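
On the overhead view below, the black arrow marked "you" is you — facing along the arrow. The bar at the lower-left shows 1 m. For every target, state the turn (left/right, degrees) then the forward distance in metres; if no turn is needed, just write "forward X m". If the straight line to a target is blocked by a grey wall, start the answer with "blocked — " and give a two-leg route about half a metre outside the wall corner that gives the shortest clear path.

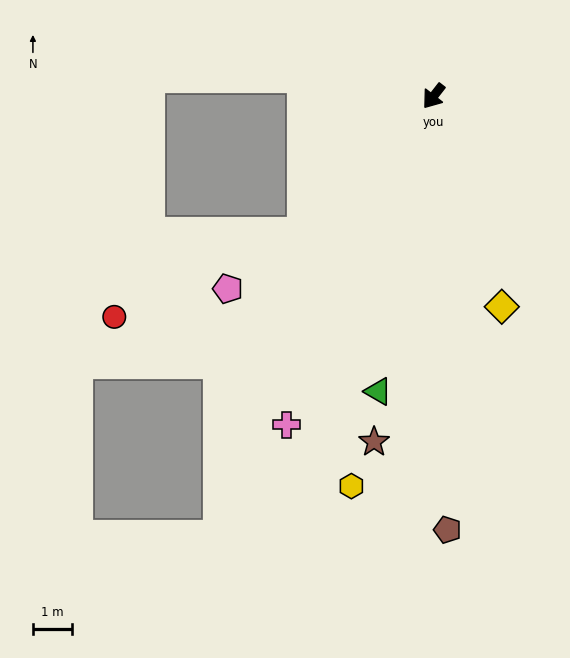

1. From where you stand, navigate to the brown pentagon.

turn left 40°, forward 11.0 m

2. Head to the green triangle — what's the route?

turn left 27°, forward 7.6 m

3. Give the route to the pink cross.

turn left 14°, forward 9.2 m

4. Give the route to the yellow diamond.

turn left 56°, forward 5.6 m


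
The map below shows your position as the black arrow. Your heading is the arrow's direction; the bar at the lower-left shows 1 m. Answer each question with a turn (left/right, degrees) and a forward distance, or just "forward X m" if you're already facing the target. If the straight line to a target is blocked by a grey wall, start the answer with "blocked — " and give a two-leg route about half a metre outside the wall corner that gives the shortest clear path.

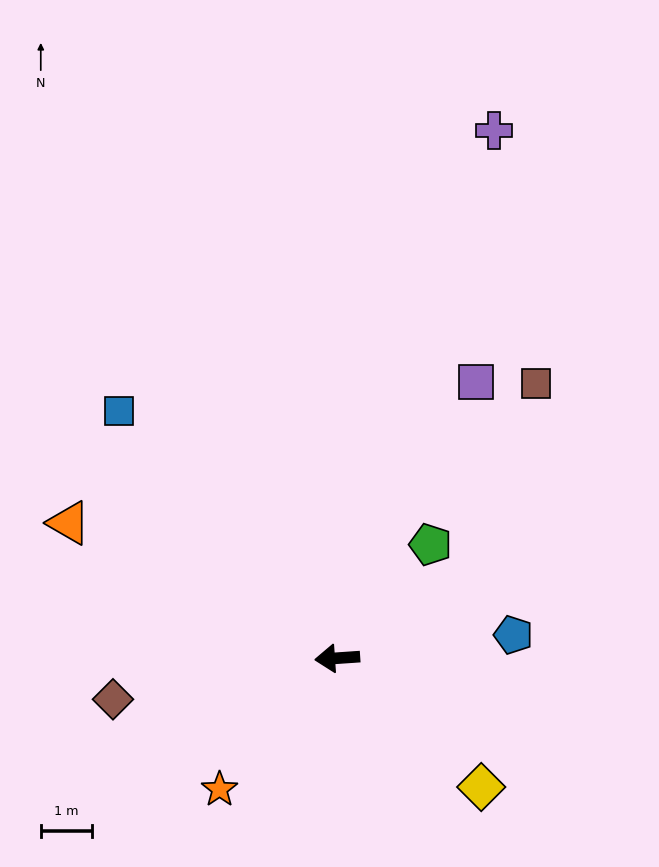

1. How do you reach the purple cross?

turn right 110°, forward 10.8 m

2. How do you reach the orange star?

turn left 44°, forward 3.5 m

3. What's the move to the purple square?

turn right 121°, forward 6.1 m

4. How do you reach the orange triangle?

turn right 31°, forward 5.9 m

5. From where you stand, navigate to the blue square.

turn right 52°, forward 6.5 m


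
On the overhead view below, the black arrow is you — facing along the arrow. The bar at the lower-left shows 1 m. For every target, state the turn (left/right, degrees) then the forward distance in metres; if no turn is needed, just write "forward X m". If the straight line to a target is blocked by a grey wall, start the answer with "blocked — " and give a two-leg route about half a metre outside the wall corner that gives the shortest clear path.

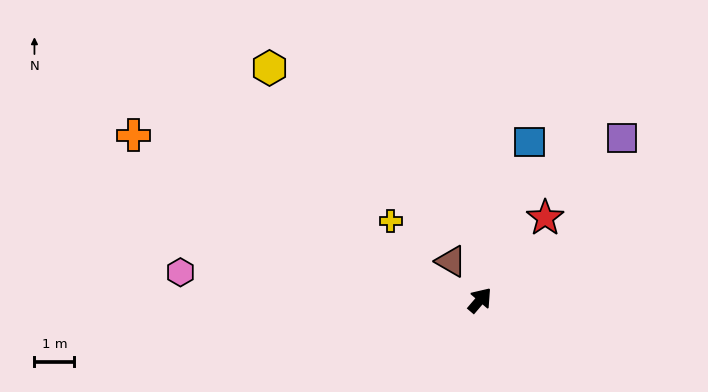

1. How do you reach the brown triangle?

turn left 77°, forward 1.2 m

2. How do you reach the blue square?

turn left 23°, forward 4.2 m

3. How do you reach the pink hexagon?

turn left 125°, forward 7.6 m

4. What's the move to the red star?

turn left 2°, forward 2.6 m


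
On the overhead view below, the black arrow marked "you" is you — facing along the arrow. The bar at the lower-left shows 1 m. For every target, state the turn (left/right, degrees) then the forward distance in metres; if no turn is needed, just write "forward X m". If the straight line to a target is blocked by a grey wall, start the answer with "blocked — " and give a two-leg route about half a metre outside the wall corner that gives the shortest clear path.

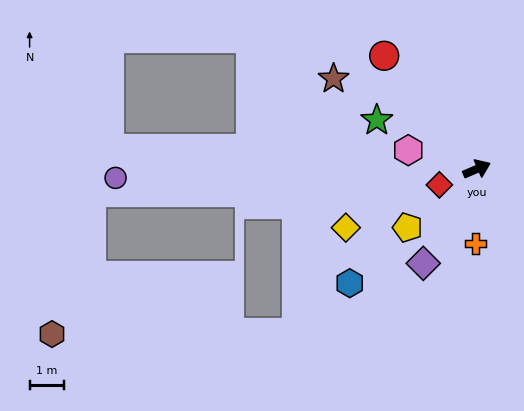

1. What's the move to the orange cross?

turn right 114°, forward 2.2 m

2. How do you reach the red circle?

turn left 106°, forward 4.2 m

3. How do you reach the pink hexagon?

turn left 141°, forward 2.1 m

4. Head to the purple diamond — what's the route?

turn right 143°, forward 3.1 m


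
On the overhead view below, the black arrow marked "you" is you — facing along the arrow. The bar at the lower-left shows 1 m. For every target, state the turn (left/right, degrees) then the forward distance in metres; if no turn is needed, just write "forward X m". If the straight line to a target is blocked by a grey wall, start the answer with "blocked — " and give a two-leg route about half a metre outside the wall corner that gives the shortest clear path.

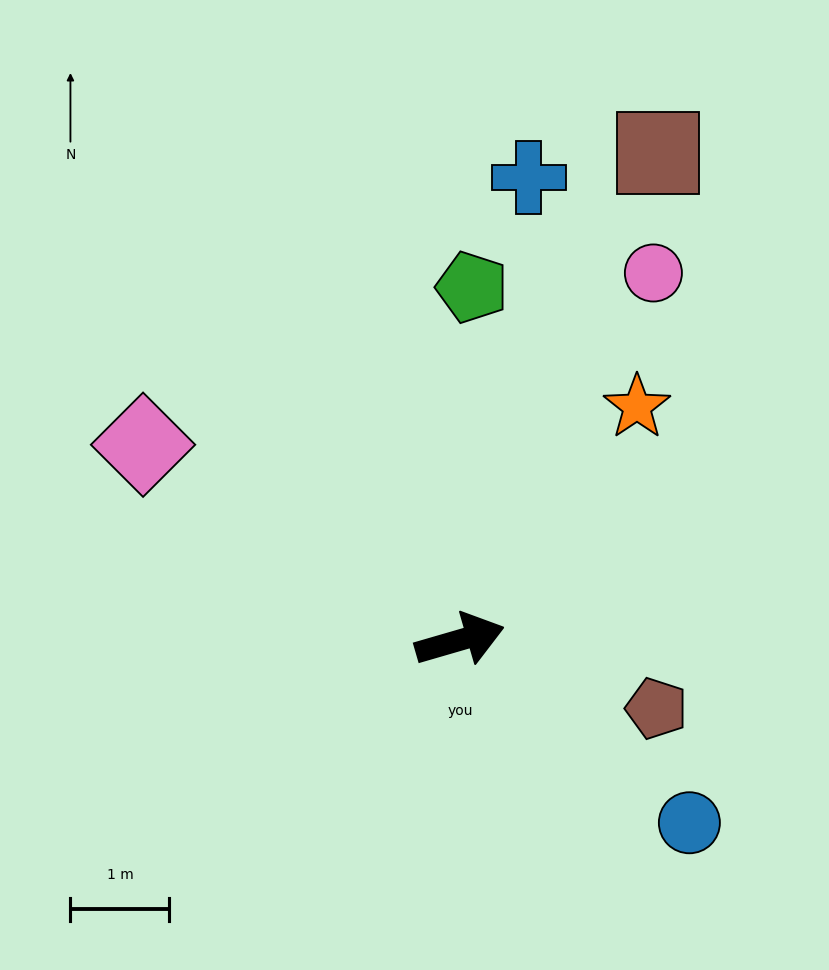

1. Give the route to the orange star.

turn left 37°, forward 3.0 m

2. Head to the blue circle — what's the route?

turn right 55°, forward 3.0 m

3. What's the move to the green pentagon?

turn left 72°, forward 3.6 m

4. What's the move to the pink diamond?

turn left 132°, forward 3.8 m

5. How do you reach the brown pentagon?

turn right 35°, forward 2.1 m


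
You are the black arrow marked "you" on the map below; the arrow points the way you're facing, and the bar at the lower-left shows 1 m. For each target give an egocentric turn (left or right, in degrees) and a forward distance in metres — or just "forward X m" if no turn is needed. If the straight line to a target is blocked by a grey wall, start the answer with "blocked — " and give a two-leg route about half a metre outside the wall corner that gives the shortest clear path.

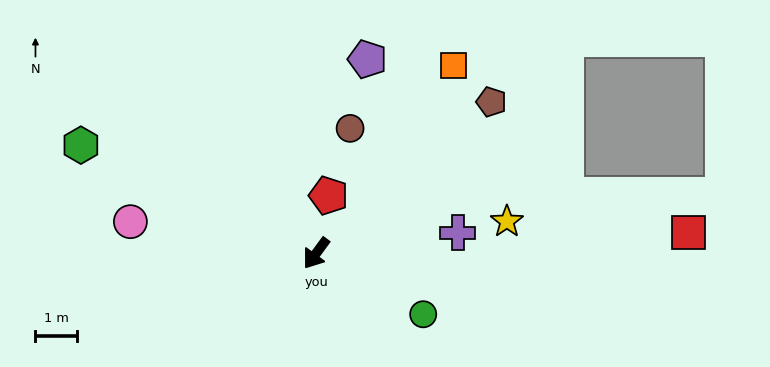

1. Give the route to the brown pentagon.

turn left 167°, forward 5.5 m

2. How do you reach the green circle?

turn left 97°, forward 2.9 m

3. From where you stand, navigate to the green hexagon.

turn right 78°, forward 6.2 m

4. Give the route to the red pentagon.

turn right 156°, forward 1.4 m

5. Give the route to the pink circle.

turn right 63°, forward 4.5 m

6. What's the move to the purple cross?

turn left 134°, forward 3.4 m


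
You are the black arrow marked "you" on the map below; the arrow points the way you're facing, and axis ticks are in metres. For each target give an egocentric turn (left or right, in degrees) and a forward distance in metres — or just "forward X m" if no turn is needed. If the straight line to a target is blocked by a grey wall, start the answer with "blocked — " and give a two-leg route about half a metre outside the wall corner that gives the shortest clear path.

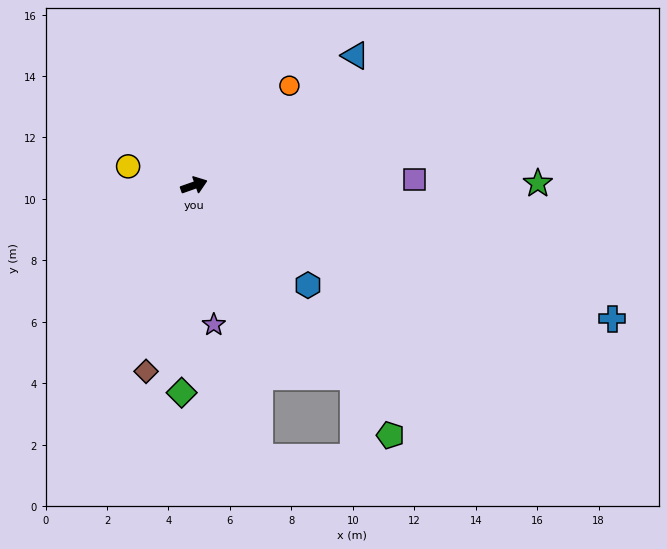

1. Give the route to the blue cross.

turn right 37°, forward 14.3 m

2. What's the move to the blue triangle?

turn left 19°, forward 6.7 m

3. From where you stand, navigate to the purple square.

turn right 18°, forward 7.2 m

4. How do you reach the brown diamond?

turn right 124°, forward 6.2 m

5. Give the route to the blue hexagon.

turn right 61°, forward 4.9 m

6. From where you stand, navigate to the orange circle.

turn left 27°, forward 4.5 m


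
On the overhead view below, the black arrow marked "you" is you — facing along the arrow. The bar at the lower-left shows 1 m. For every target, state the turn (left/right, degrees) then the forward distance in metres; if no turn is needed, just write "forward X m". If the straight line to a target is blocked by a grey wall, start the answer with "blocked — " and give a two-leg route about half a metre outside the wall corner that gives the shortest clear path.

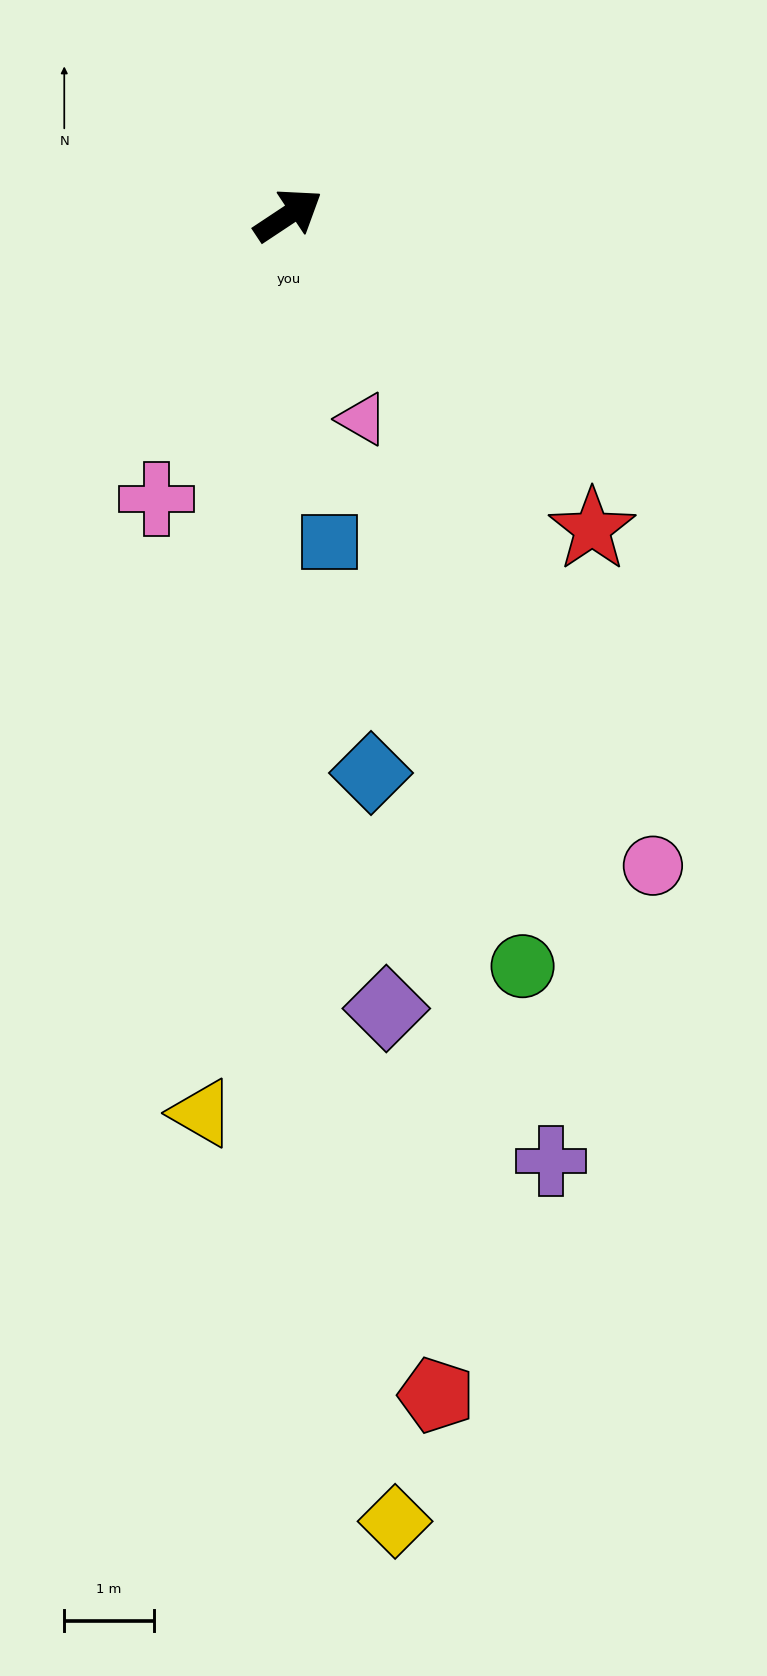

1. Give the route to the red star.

turn right 80°, forward 4.9 m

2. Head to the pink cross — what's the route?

turn right 148°, forward 3.5 m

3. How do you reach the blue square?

turn right 116°, forward 3.7 m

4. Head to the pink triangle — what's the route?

turn right 104°, forward 2.4 m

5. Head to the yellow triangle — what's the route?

turn right 129°, forward 10.1 m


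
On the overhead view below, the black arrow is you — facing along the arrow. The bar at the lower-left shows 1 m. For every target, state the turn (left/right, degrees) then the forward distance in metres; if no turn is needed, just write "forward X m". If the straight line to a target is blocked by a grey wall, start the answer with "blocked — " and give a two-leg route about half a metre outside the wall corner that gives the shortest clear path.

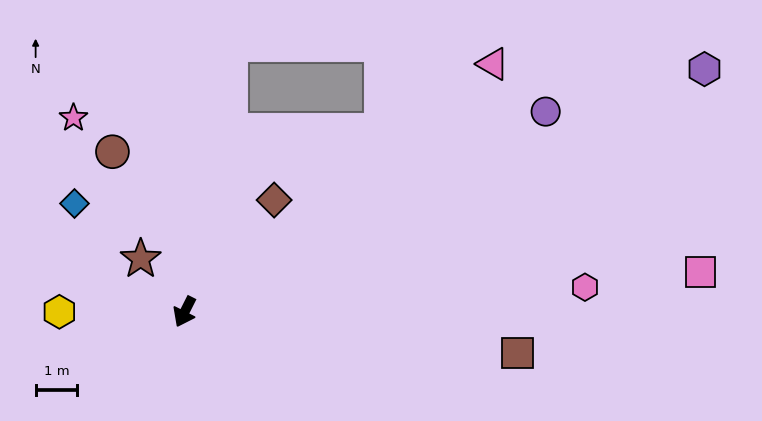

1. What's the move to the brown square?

turn left 110°, forward 8.1 m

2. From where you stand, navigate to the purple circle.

turn left 146°, forward 9.9 m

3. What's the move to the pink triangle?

turn left 156°, forward 9.5 m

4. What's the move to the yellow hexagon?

turn right 63°, forward 3.0 m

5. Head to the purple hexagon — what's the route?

turn left 142°, forward 13.8 m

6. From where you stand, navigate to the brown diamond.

turn left 168°, forward 3.4 m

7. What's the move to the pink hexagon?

turn left 120°, forward 9.6 m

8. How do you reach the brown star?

turn right 114°, forward 1.7 m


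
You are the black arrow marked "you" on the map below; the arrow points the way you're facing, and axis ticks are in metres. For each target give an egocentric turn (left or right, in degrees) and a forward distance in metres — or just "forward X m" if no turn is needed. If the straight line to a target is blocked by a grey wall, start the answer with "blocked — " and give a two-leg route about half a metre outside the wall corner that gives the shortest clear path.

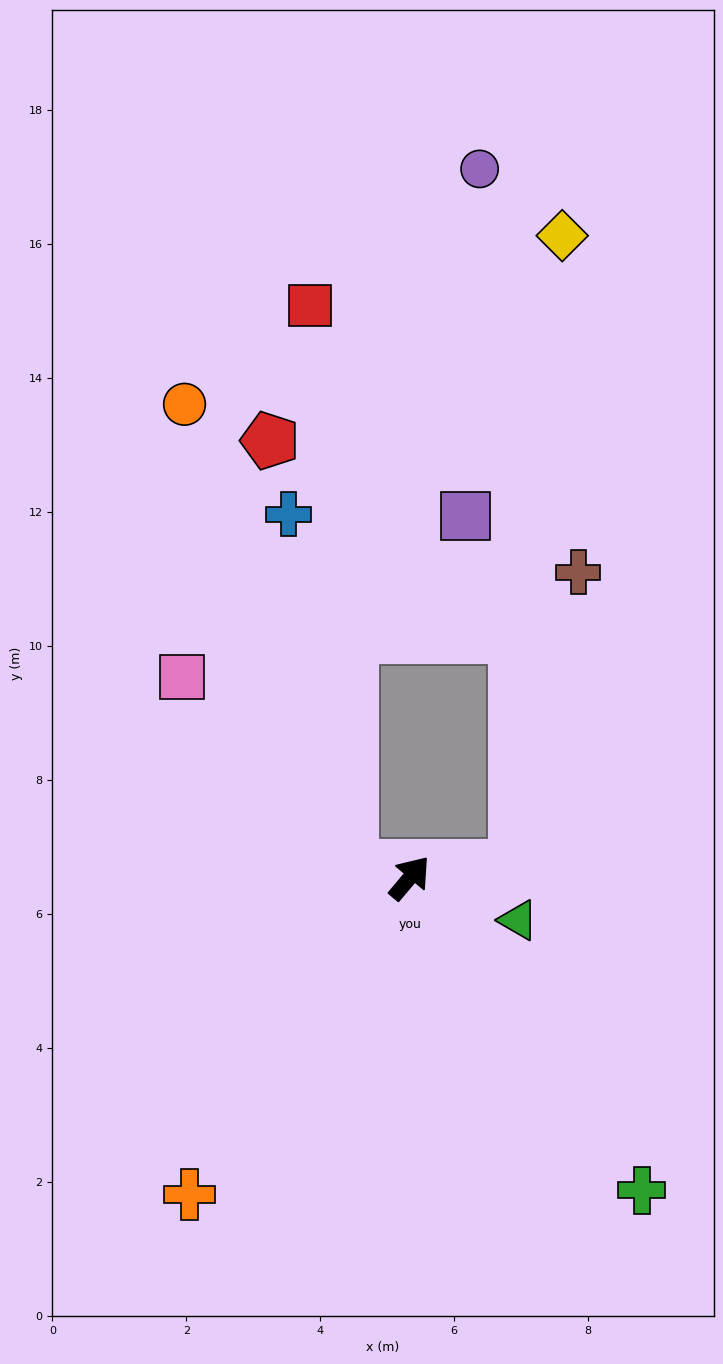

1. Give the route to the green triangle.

turn right 71°, forward 1.7 m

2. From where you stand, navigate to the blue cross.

blocked — turn left 121°, forward 0.9 m, then turn right 71°, forward 5.4 m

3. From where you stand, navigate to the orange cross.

turn right 175°, forward 5.8 m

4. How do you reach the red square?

blocked — turn left 121°, forward 0.9 m, then turn right 77°, forward 8.4 m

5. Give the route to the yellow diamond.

blocked — turn right 45°, forward 1.6 m, then turn left 81°, forward 9.5 m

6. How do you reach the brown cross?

blocked — turn right 45°, forward 1.6 m, then turn left 73°, forward 4.5 m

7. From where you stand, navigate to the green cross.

turn right 103°, forward 5.8 m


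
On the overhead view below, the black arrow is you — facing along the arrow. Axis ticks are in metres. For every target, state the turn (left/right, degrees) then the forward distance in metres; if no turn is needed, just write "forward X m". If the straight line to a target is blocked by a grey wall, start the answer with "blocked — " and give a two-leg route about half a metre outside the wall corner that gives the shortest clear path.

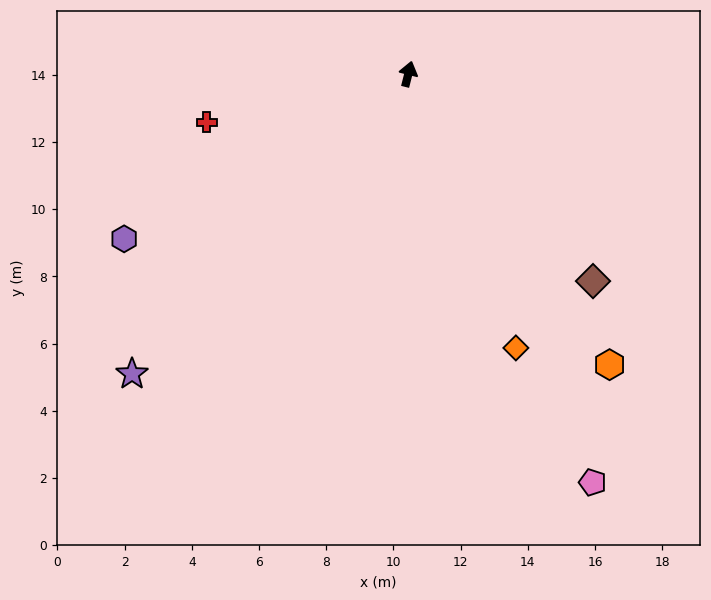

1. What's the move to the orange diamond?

turn right 144°, forward 8.8 m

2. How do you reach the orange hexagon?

turn right 131°, forward 10.5 m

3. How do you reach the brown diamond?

turn right 124°, forward 8.3 m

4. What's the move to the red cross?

turn left 118°, forward 6.2 m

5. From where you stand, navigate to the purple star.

turn left 152°, forward 12.1 m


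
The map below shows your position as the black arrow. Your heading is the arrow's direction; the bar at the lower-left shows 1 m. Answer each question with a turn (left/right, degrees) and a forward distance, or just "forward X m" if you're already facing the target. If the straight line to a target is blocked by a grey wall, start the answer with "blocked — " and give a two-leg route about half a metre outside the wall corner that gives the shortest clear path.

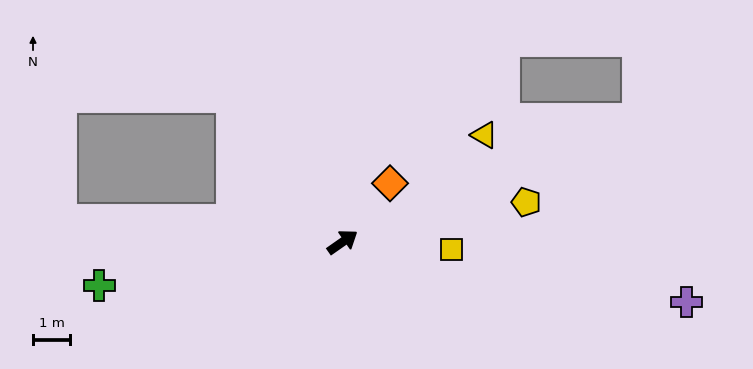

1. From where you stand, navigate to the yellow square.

turn right 39°, forward 2.9 m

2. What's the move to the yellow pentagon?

turn right 23°, forward 5.1 m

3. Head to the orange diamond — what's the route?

turn left 16°, forward 2.0 m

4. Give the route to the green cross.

turn left 155°, forward 6.7 m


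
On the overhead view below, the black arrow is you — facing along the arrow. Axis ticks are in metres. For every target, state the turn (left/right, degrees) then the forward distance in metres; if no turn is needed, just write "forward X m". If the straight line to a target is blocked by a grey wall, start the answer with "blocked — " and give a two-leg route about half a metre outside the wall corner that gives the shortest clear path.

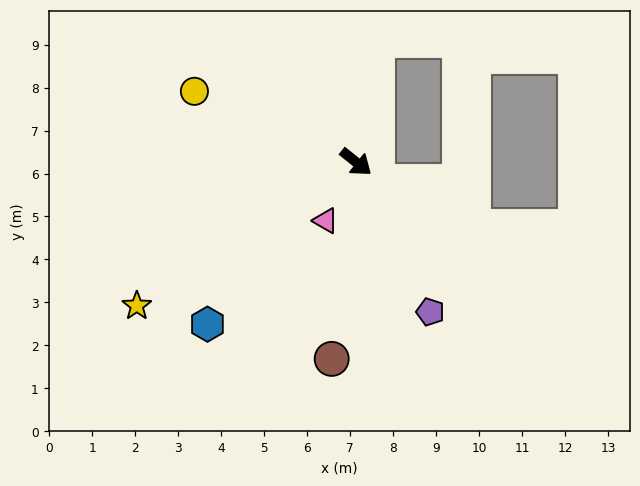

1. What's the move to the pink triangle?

turn right 79°, forward 1.5 m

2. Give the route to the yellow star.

turn right 108°, forward 6.1 m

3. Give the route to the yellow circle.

turn right 165°, forward 4.1 m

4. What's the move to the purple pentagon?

turn right 25°, forward 3.9 m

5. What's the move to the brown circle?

turn right 58°, forward 4.6 m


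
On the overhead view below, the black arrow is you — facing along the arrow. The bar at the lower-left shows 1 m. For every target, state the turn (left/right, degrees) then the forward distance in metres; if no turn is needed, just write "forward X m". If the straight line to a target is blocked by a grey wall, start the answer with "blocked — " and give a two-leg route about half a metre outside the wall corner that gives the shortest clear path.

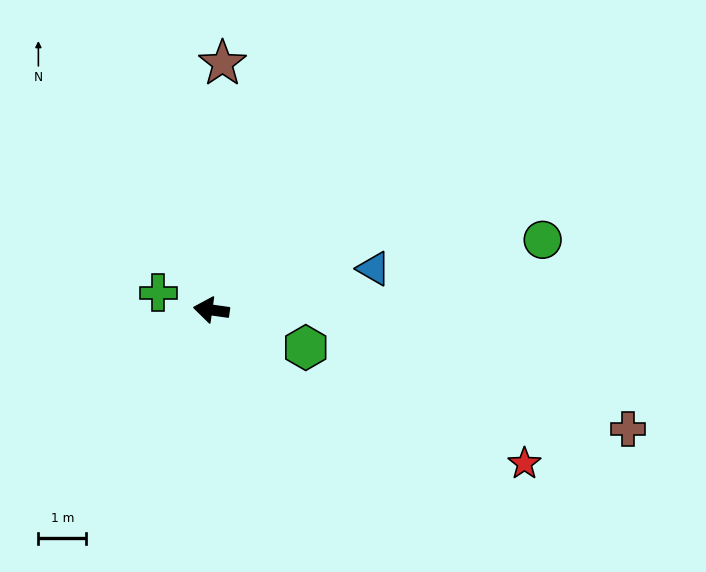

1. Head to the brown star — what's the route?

turn right 85°, forward 5.2 m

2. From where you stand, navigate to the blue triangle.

turn right 158°, forward 3.5 m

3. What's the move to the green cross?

turn right 10°, forward 1.2 m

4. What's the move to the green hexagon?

turn left 166°, forward 2.1 m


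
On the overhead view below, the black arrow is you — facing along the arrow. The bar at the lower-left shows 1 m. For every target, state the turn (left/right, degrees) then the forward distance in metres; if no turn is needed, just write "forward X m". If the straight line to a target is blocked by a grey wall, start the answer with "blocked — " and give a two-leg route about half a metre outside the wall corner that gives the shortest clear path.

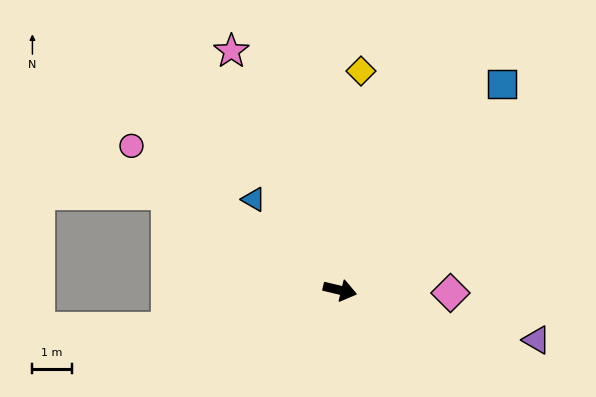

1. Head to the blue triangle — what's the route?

turn left 147°, forward 3.2 m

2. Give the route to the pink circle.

turn left 159°, forward 6.5 m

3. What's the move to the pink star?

turn left 128°, forward 6.7 m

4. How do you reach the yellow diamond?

turn left 98°, forward 5.6 m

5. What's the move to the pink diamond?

turn left 12°, forward 2.8 m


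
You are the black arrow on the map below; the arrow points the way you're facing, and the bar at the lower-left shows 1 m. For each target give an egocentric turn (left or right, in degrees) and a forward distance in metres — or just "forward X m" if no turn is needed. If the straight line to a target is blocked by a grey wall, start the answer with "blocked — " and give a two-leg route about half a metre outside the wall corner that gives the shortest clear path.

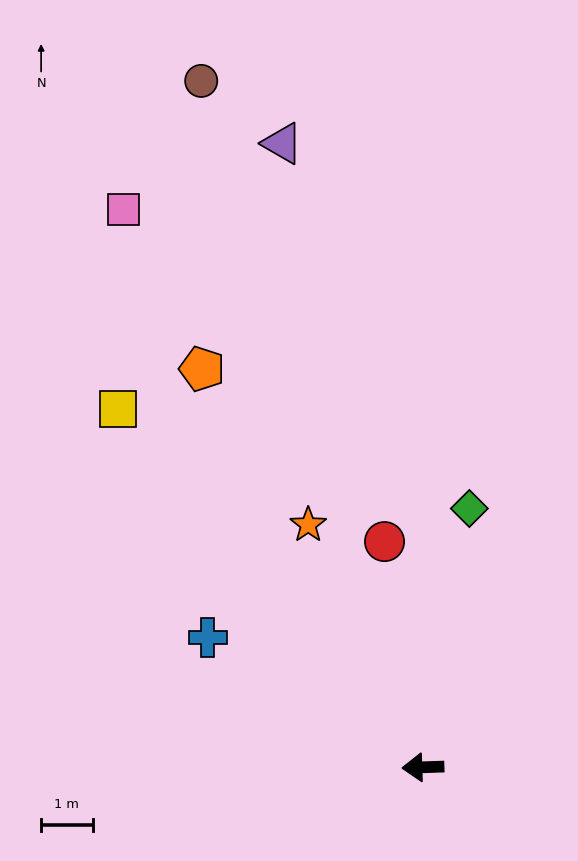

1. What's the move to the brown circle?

turn right 74°, forward 14.0 m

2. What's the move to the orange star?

turn right 67°, forward 5.2 m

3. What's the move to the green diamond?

turn right 102°, forward 5.1 m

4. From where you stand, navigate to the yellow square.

turn right 52°, forward 9.1 m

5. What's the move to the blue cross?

turn right 33°, forward 4.9 m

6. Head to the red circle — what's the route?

turn right 82°, forward 4.5 m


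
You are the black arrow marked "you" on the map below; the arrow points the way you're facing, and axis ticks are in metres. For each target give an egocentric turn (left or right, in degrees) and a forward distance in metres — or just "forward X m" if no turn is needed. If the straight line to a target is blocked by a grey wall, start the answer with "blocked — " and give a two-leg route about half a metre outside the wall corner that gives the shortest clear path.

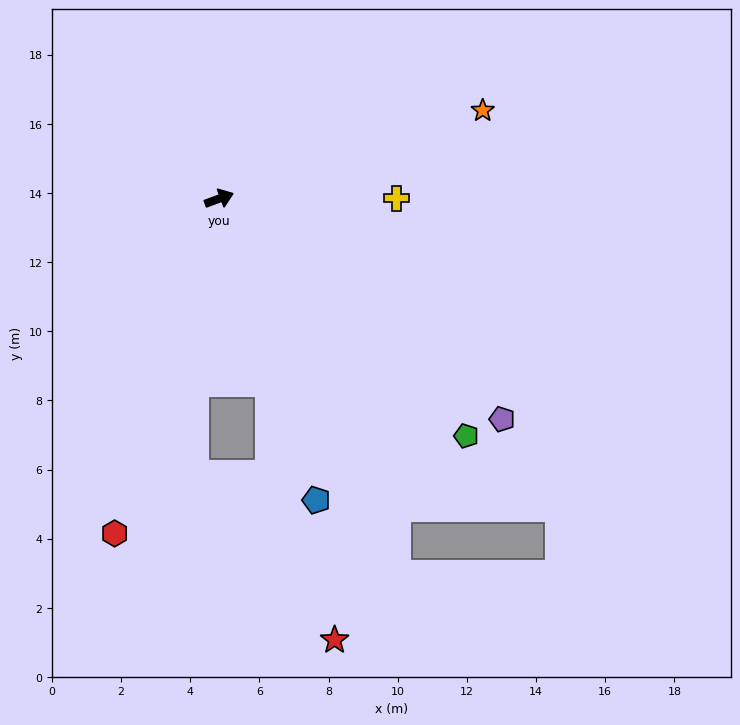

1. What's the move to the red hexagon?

turn right 128°, forward 10.1 m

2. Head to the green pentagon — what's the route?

turn right 64°, forward 9.9 m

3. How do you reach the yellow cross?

turn right 20°, forward 5.1 m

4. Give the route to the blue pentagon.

turn right 92°, forward 9.2 m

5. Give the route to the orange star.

forward 8.0 m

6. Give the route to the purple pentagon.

turn right 58°, forward 10.4 m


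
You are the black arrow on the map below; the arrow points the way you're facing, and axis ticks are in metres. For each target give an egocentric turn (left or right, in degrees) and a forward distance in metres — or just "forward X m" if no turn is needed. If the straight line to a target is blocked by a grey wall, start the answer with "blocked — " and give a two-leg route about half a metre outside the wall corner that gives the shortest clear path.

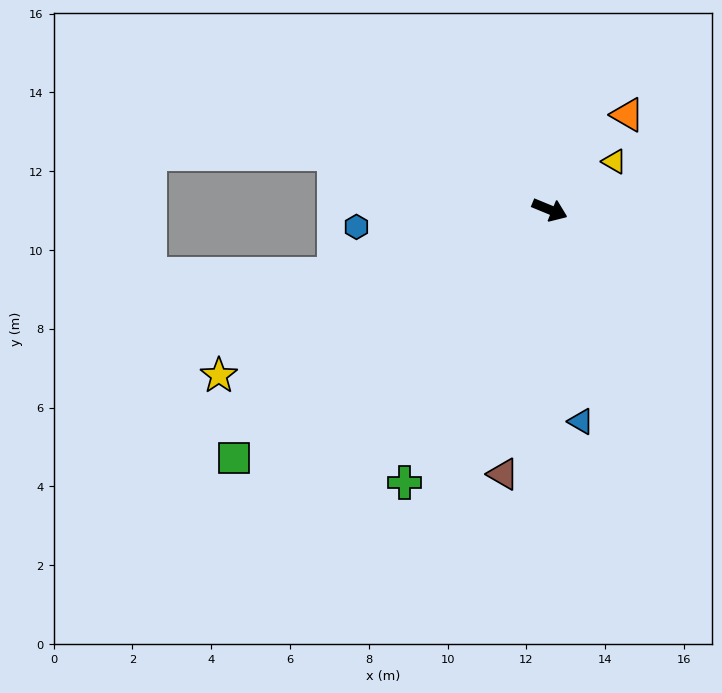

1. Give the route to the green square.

turn right 119°, forward 10.2 m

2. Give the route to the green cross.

turn right 96°, forward 7.8 m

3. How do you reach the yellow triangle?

turn left 59°, forward 2.0 m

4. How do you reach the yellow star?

turn right 131°, forward 9.4 m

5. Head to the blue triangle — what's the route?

turn right 59°, forward 5.4 m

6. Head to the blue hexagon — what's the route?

turn right 153°, forward 4.9 m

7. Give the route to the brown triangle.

turn right 78°, forward 6.8 m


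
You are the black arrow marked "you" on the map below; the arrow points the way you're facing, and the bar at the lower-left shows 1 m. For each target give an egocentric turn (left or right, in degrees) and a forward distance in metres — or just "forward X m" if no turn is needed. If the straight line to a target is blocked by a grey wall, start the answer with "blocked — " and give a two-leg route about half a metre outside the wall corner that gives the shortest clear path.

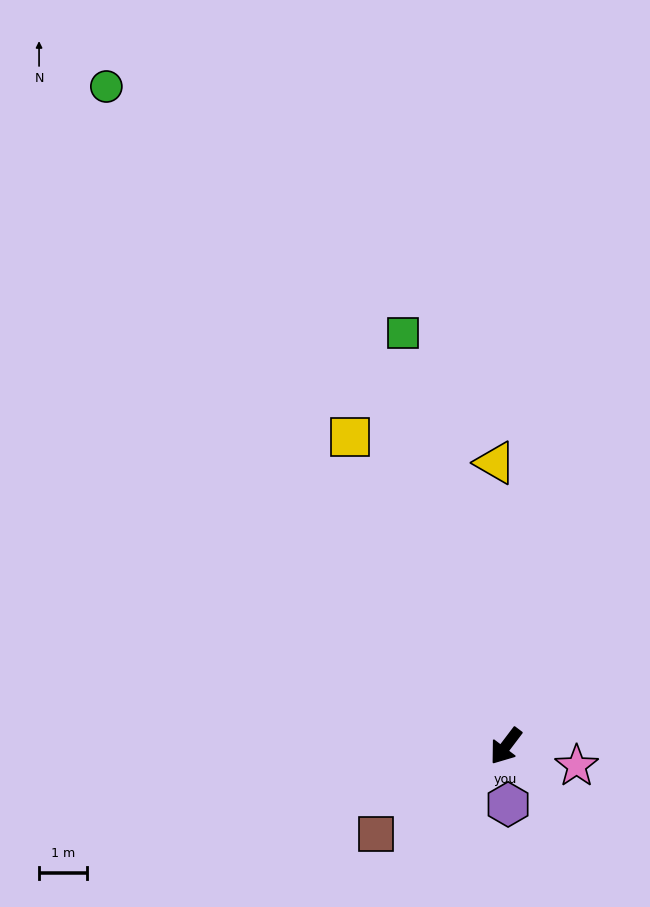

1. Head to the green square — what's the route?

turn right 129°, forward 8.8 m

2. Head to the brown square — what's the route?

turn right 19°, forward 3.2 m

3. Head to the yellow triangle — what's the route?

turn right 141°, forward 5.9 m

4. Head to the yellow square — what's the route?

turn right 116°, forward 7.2 m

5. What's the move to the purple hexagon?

turn left 39°, forward 1.2 m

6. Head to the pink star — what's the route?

turn left 112°, forward 1.5 m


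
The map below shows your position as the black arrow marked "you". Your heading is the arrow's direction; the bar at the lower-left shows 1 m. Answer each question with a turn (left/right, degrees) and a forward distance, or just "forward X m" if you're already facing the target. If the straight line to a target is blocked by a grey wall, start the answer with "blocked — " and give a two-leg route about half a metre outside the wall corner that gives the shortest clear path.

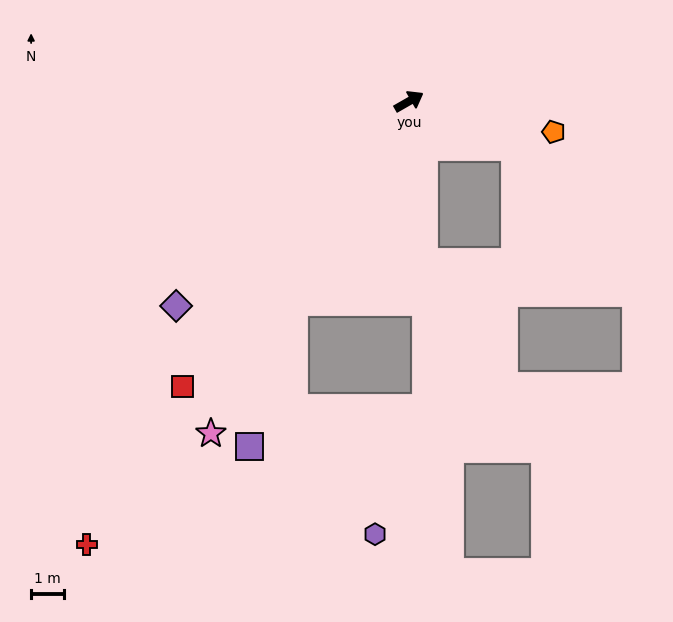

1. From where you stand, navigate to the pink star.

turn right 151°, forward 11.6 m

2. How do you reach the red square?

turn right 158°, forward 10.9 m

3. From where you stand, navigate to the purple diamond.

turn right 168°, forward 9.3 m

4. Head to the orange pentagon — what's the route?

turn right 42°, forward 4.4 m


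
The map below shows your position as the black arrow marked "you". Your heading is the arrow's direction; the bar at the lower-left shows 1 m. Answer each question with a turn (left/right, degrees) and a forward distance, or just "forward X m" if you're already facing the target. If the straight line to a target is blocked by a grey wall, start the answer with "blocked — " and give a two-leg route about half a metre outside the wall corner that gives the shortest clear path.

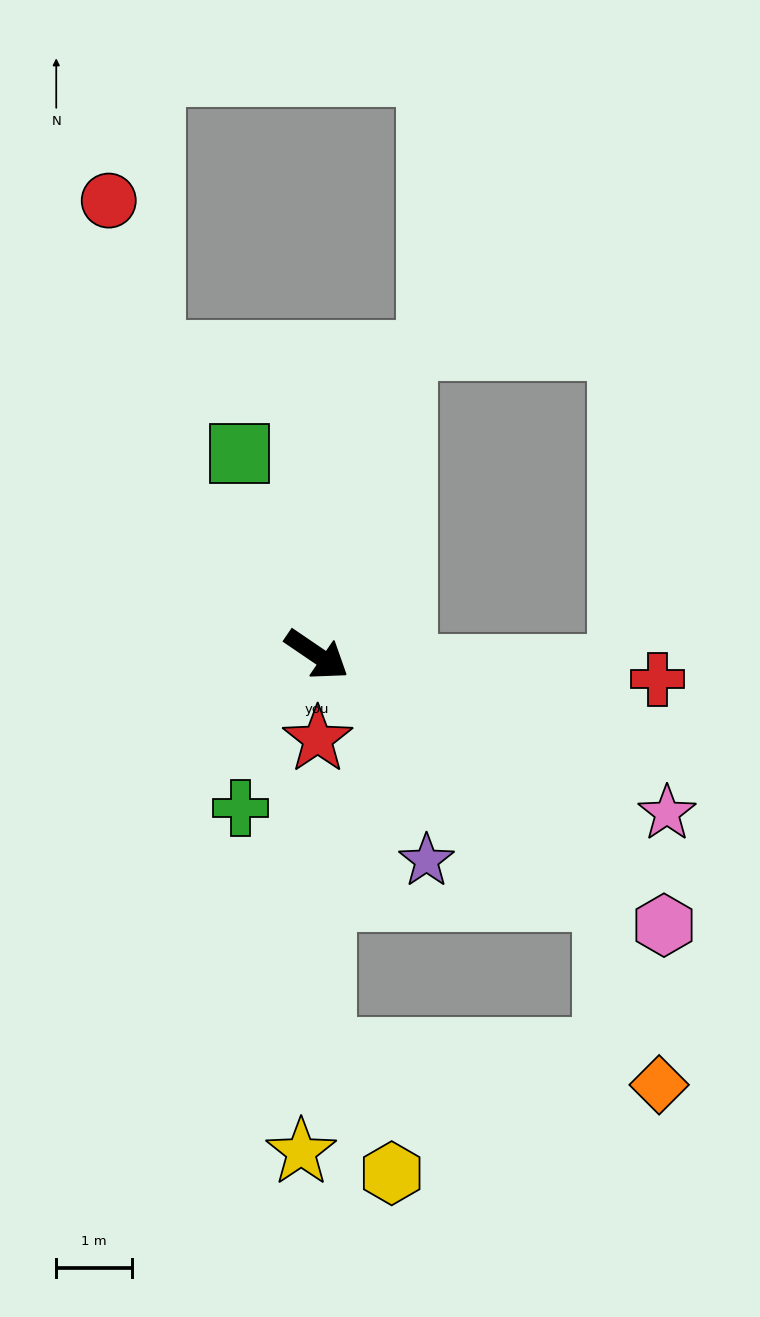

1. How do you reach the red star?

turn right 55°, forward 1.1 m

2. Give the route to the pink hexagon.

turn right 4°, forward 5.8 m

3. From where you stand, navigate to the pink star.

turn left 10°, forward 5.1 m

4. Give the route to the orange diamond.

blocked — turn right 6°, forward 5.0 m, then turn right 34°, forward 2.6 m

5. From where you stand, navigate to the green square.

turn left 145°, forward 2.8 m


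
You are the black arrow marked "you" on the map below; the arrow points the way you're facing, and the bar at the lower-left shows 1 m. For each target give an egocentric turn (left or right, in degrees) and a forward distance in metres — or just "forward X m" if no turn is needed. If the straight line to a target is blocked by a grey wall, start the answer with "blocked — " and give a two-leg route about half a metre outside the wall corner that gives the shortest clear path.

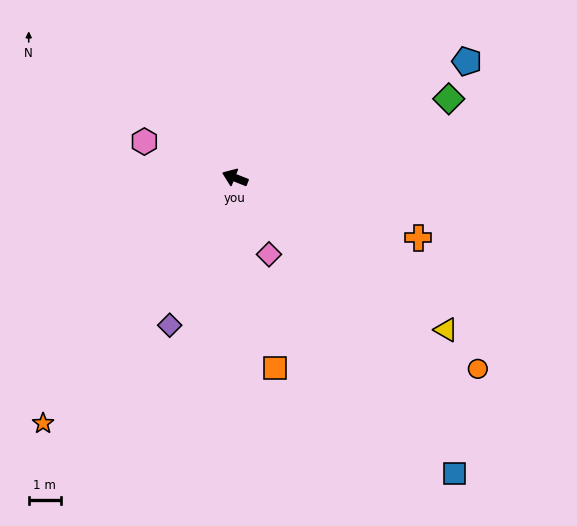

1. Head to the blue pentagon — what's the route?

turn right 132°, forward 8.1 m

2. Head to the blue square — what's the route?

turn left 148°, forward 11.5 m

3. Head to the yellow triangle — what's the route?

turn left 166°, forward 8.1 m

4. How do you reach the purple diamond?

turn left 88°, forward 5.0 m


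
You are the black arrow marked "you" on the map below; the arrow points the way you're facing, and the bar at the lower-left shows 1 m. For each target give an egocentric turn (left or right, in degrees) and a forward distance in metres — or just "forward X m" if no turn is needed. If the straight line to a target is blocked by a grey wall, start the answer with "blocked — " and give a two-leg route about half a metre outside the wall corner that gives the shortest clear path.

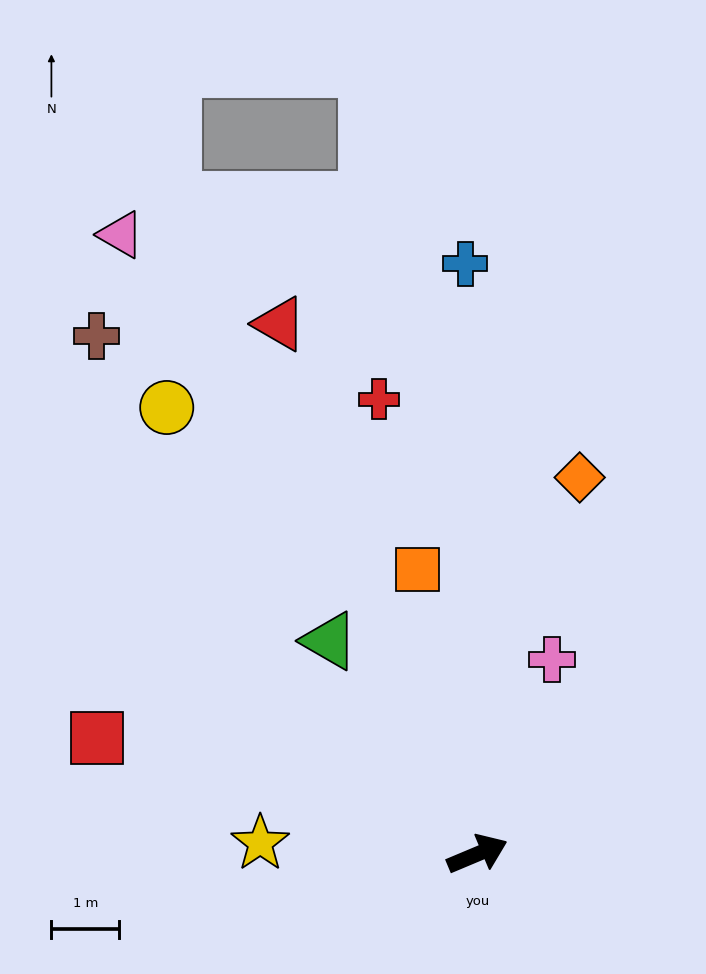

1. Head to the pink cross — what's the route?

turn left 46°, forward 3.1 m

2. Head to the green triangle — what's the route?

turn left 102°, forward 3.8 m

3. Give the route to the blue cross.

turn left 68°, forward 8.7 m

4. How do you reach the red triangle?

turn left 88°, forward 8.3 m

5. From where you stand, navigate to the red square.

turn left 140°, forward 5.8 m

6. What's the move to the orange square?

turn left 79°, forward 4.3 m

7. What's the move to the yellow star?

turn left 154°, forward 3.2 m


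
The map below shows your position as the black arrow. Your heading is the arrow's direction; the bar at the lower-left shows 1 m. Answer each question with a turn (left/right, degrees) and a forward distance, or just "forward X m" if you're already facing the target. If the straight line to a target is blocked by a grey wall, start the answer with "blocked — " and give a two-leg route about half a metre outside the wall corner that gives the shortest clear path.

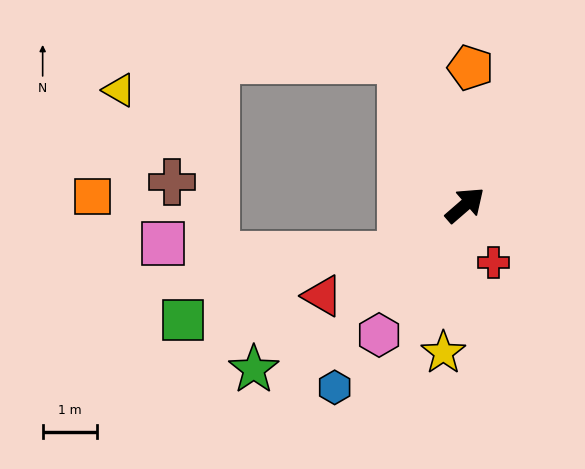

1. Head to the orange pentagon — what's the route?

turn left 47°, forward 2.5 m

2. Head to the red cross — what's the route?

turn right 104°, forward 1.2 m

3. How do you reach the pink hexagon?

turn right 164°, forward 2.8 m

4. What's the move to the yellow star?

turn right 139°, forward 2.7 m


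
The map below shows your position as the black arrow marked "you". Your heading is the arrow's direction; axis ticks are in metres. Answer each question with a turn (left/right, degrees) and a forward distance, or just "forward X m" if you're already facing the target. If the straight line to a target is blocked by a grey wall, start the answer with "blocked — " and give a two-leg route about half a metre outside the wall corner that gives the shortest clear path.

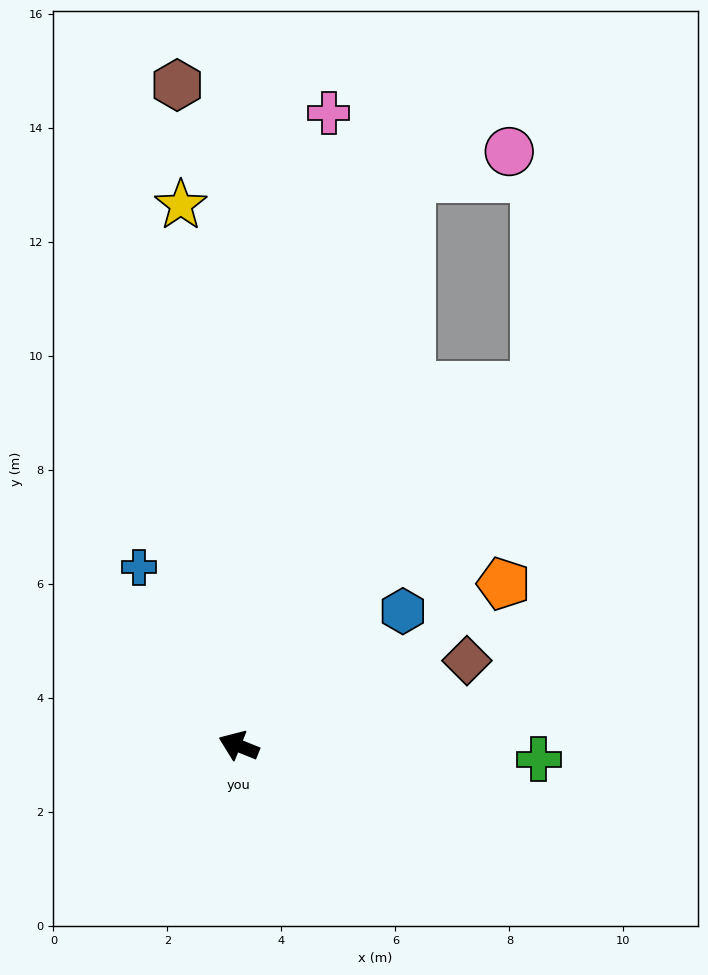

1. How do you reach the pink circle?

blocked — turn right 85°, forward 10.4 m, then turn right 58°, forward 1.8 m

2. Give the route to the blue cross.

turn right 39°, forward 3.6 m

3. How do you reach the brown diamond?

turn right 138°, forward 4.3 m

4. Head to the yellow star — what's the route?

turn right 62°, forward 9.5 m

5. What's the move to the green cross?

turn right 161°, forward 5.3 m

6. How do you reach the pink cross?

turn right 76°, forward 11.2 m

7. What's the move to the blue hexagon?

turn right 119°, forward 3.7 m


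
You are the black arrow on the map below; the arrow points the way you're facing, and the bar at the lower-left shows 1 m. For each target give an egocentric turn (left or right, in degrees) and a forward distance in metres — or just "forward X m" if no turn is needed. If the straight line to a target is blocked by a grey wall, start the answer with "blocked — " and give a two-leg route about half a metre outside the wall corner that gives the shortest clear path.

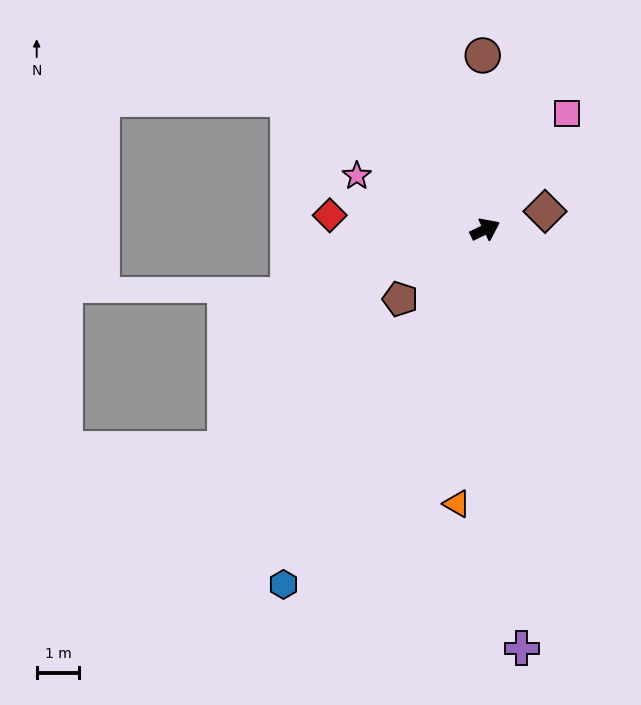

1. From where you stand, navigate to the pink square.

turn left 29°, forward 3.3 m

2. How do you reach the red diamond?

turn left 149°, forward 3.7 m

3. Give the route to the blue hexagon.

turn right 145°, forward 9.6 m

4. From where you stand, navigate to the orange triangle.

turn right 122°, forward 6.5 m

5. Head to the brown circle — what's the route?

turn left 65°, forward 4.1 m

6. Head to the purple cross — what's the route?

turn right 111°, forward 9.9 m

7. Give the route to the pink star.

turn left 131°, forward 3.3 m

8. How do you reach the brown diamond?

turn right 9°, forward 1.5 m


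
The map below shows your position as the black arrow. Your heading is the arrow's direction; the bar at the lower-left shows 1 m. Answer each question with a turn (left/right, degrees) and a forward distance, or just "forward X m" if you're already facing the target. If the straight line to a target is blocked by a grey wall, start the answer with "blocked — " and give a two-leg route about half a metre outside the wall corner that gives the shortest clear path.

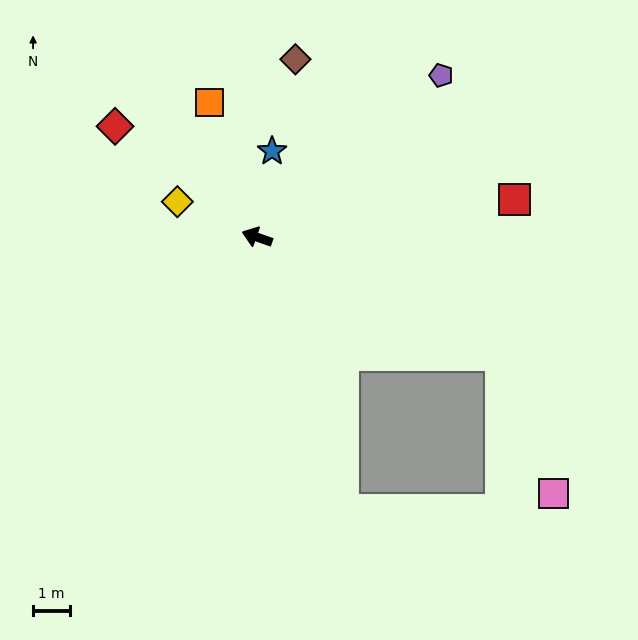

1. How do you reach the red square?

turn right 152°, forward 7.1 m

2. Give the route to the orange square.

turn right 52°, forward 3.9 m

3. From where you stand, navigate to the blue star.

turn right 81°, forward 2.4 m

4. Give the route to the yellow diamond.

turn right 5°, forward 2.4 m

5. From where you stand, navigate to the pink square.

blocked — turn left 173°, forward 7.3 m, then turn right 43°, forward 4.0 m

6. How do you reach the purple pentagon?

turn right 119°, forward 6.6 m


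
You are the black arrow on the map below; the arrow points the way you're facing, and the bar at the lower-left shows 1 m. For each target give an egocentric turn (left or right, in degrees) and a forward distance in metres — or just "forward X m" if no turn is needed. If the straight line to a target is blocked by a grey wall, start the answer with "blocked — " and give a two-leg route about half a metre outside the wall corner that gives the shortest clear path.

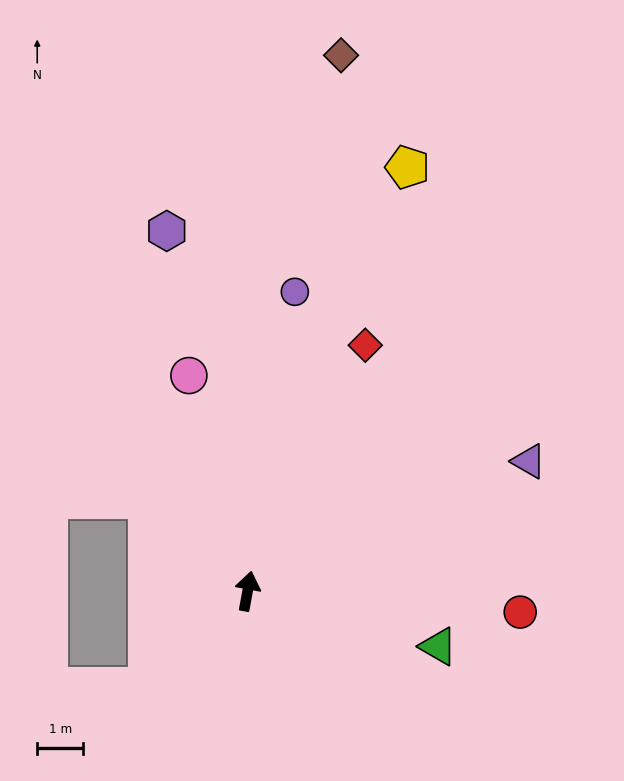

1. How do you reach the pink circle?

turn left 26°, forward 4.8 m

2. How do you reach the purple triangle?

turn right 55°, forward 6.7 m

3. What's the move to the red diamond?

turn right 15°, forward 5.9 m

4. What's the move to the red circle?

turn right 84°, forward 5.9 m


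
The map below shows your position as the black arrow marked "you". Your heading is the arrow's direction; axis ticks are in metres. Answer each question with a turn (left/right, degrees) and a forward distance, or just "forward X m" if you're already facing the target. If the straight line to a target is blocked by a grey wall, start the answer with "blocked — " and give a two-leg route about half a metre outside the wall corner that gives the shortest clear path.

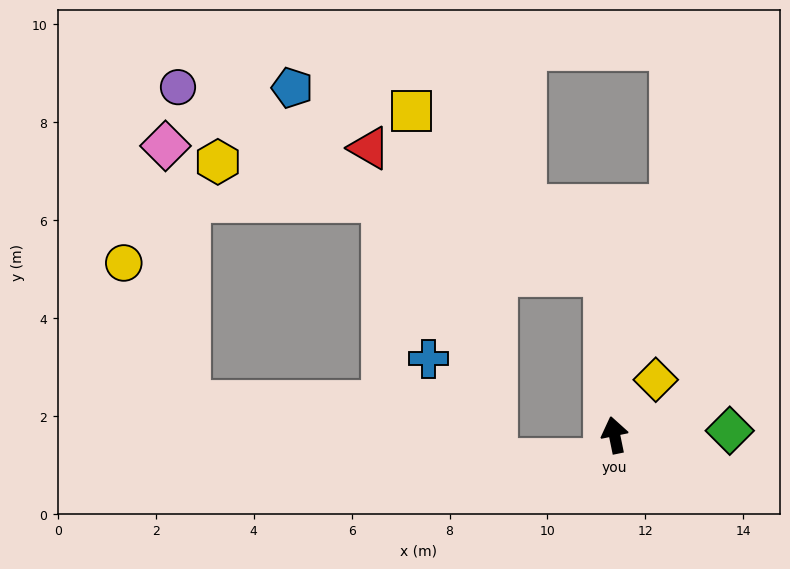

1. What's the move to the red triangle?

blocked — turn right 8°, forward 3.3 m, then turn left 58°, forward 5.5 m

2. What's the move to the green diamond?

turn right 99°, forward 2.4 m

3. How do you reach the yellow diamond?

turn right 48°, forward 1.4 m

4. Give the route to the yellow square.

blocked — turn right 8°, forward 3.3 m, then turn left 46°, forward 5.2 m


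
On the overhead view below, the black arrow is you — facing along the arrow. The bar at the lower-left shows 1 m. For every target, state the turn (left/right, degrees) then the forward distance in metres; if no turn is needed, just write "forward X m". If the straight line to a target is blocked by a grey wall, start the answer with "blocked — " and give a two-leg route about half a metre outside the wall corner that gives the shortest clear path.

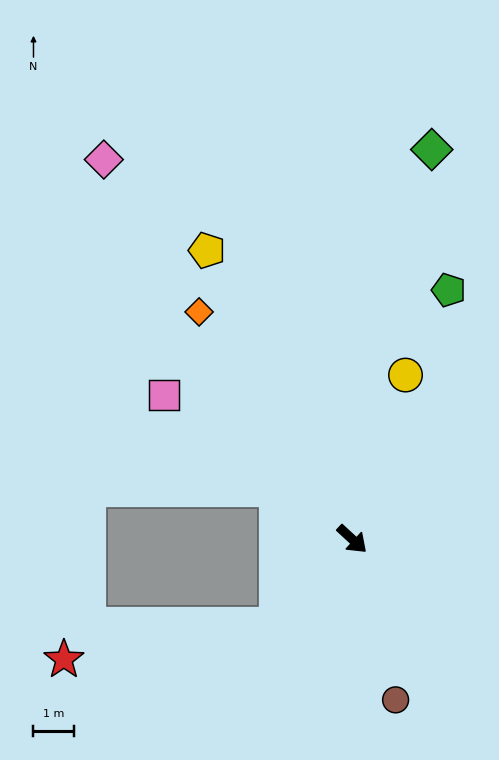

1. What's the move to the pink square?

turn right 175°, forward 5.8 m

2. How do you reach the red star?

blocked — turn right 89°, forward 2.8 m, then turn right 39°, forward 5.2 m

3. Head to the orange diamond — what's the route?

turn left 167°, forward 6.7 m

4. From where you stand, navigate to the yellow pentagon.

turn left 159°, forward 7.9 m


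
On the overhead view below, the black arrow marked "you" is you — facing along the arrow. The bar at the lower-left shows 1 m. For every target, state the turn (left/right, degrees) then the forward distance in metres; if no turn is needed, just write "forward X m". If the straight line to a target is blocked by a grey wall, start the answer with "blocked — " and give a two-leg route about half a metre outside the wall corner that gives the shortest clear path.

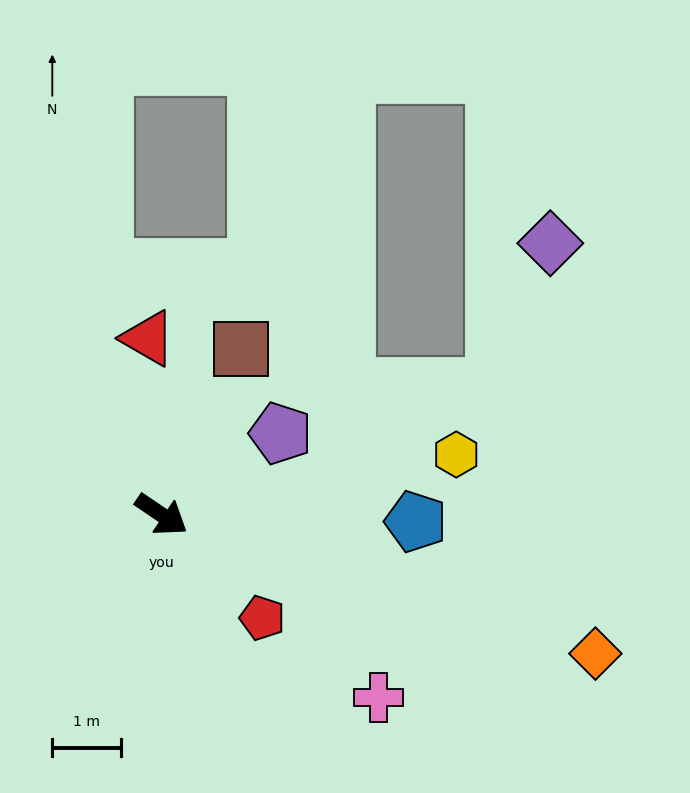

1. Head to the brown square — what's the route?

turn left 98°, forward 2.7 m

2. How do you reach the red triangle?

turn left 128°, forward 2.6 m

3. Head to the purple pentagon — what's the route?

turn left 68°, forward 2.1 m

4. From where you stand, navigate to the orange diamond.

turn left 16°, forward 6.6 m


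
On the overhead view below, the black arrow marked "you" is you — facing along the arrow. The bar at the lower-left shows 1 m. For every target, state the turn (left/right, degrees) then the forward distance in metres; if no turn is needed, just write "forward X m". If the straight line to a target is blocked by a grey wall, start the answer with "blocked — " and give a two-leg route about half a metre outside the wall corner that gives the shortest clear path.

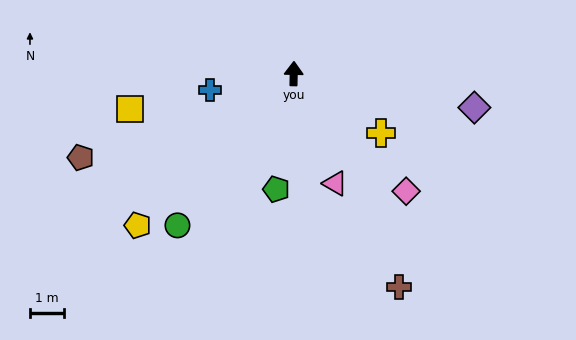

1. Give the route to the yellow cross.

turn right 123°, forward 3.2 m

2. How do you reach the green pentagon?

turn left 173°, forward 3.5 m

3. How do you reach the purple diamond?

turn right 99°, forward 5.5 m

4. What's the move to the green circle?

turn left 144°, forward 5.7 m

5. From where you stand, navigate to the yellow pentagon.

turn left 135°, forward 6.5 m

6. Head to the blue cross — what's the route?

turn left 102°, forward 2.5 m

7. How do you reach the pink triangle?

turn right 158°, forward 3.5 m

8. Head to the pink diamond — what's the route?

turn right 135°, forward 4.8 m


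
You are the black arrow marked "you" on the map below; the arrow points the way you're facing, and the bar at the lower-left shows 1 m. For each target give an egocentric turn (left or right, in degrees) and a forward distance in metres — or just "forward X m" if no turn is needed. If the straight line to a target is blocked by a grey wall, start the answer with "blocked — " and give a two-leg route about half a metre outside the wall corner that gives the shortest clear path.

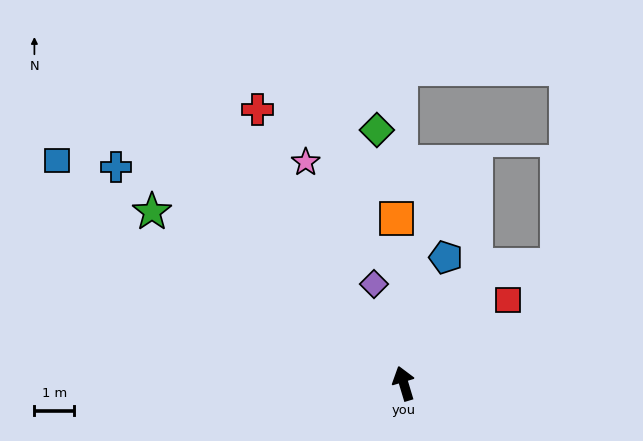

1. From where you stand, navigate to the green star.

turn left 39°, forward 7.6 m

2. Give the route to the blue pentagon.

turn right 35°, forward 3.3 m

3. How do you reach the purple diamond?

forward 2.6 m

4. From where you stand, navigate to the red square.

turn right 68°, forward 3.3 m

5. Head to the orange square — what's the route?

turn right 14°, forward 4.1 m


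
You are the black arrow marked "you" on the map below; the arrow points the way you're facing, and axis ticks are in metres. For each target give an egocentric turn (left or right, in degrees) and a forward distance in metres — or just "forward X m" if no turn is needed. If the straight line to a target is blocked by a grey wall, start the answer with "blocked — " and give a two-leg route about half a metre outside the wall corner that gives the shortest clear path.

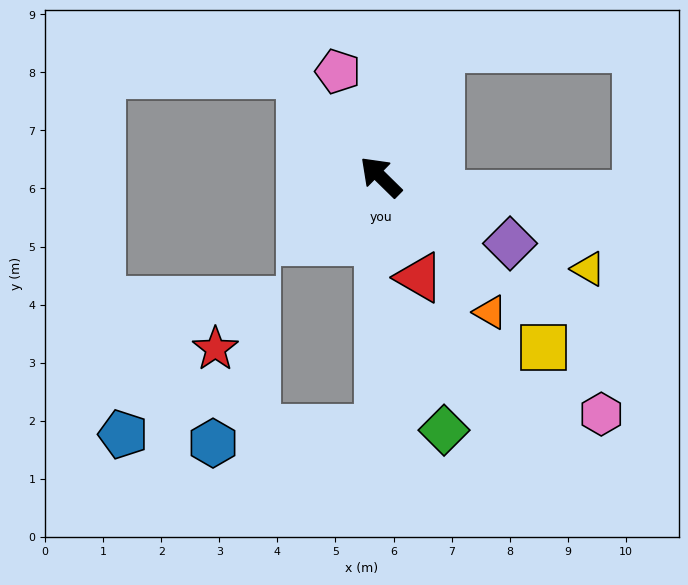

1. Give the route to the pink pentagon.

turn right 23°, forward 2.0 m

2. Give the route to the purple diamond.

turn right 163°, forward 2.5 m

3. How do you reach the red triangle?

turn left 155°, forward 1.9 m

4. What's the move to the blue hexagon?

blocked — turn left 134°, forward 4.3 m, then turn right 85°, forward 2.9 m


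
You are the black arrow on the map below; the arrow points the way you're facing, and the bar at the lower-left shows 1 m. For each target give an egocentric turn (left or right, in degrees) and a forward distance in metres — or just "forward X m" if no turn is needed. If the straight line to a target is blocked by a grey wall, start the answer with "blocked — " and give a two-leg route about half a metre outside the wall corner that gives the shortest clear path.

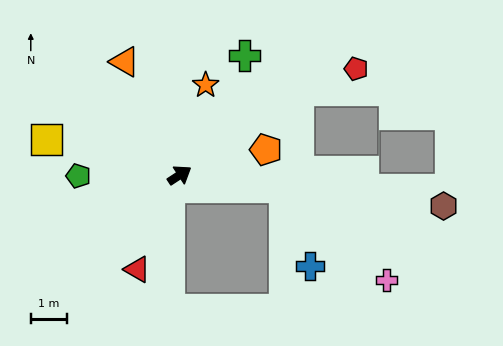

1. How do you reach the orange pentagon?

turn right 17°, forward 2.5 m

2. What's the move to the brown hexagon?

turn right 40°, forward 7.3 m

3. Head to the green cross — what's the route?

turn left 28°, forward 3.7 m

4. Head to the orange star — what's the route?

turn left 41°, forward 2.6 m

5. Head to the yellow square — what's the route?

turn left 132°, forward 3.8 m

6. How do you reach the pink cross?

blocked — turn right 40°, forward 2.9 m, then turn right 36°, forward 3.8 m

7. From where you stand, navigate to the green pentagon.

turn left 147°, forward 2.8 m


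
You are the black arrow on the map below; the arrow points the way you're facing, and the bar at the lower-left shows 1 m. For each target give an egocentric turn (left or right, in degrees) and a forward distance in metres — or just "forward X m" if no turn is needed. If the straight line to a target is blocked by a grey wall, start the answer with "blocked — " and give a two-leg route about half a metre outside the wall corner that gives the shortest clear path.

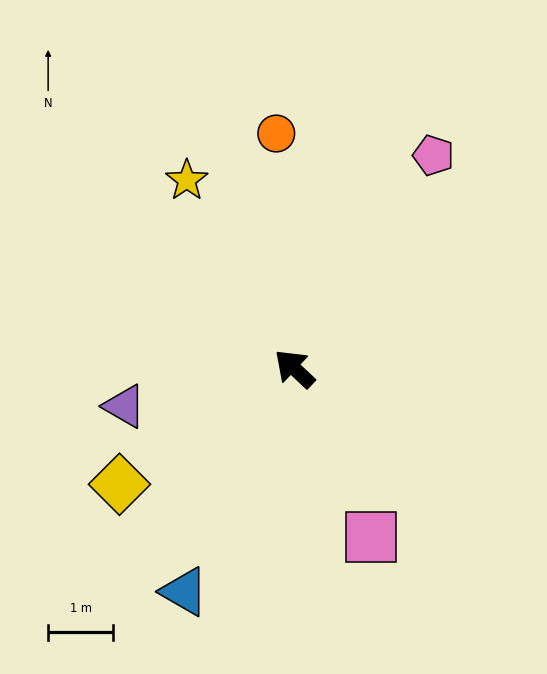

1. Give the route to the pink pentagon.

turn right 80°, forward 3.9 m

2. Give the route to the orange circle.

turn right 43°, forward 3.6 m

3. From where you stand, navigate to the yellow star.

turn right 17°, forward 3.3 m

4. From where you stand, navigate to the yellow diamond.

turn left 77°, forward 3.2 m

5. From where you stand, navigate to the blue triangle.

turn left 107°, forward 3.8 m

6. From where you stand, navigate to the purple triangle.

turn left 56°, forward 2.7 m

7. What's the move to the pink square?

turn left 158°, forward 2.9 m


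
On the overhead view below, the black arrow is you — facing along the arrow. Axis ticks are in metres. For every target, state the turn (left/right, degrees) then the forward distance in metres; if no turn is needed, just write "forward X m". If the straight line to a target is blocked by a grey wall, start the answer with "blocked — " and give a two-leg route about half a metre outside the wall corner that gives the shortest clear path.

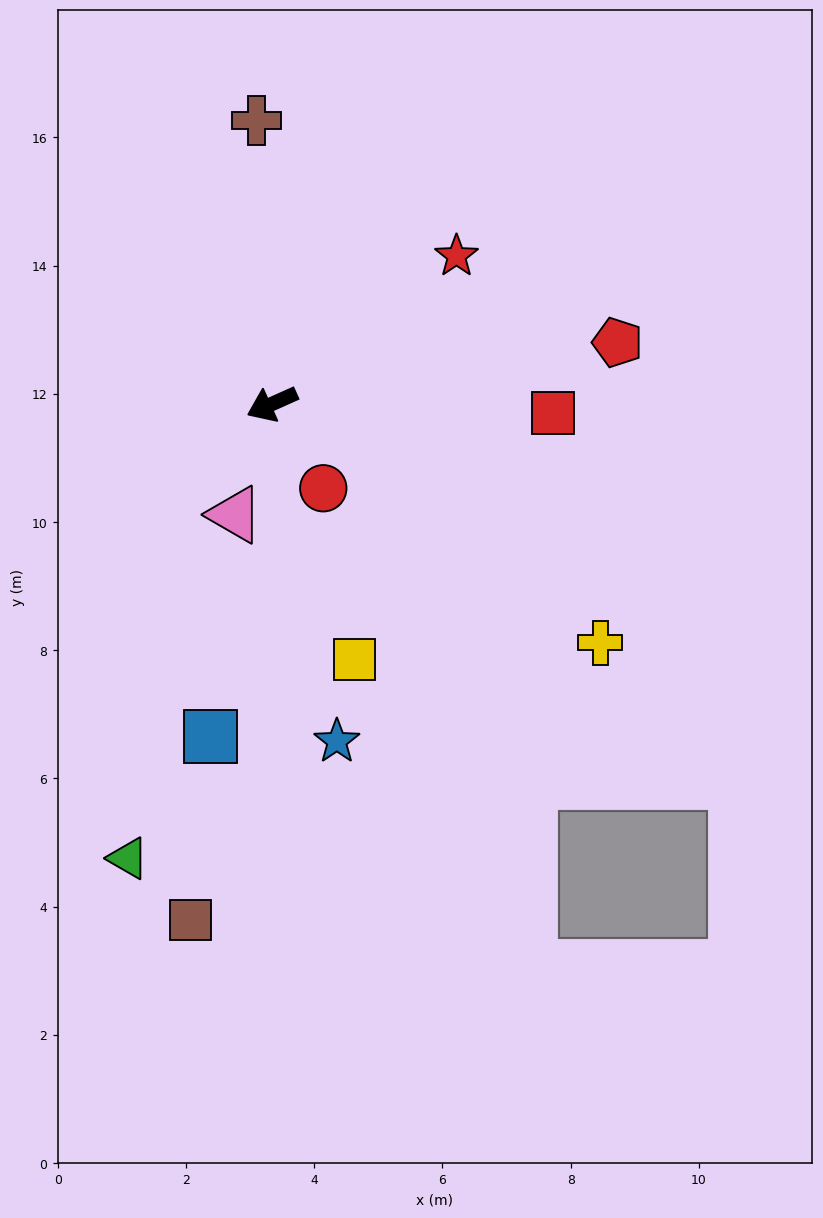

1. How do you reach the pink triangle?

turn left 47°, forward 1.8 m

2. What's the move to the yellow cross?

turn left 120°, forward 6.3 m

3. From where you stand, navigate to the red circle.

turn left 97°, forward 1.5 m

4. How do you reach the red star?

turn right 165°, forward 3.7 m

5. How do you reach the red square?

turn left 154°, forward 4.4 m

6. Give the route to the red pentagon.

turn left 166°, forward 5.5 m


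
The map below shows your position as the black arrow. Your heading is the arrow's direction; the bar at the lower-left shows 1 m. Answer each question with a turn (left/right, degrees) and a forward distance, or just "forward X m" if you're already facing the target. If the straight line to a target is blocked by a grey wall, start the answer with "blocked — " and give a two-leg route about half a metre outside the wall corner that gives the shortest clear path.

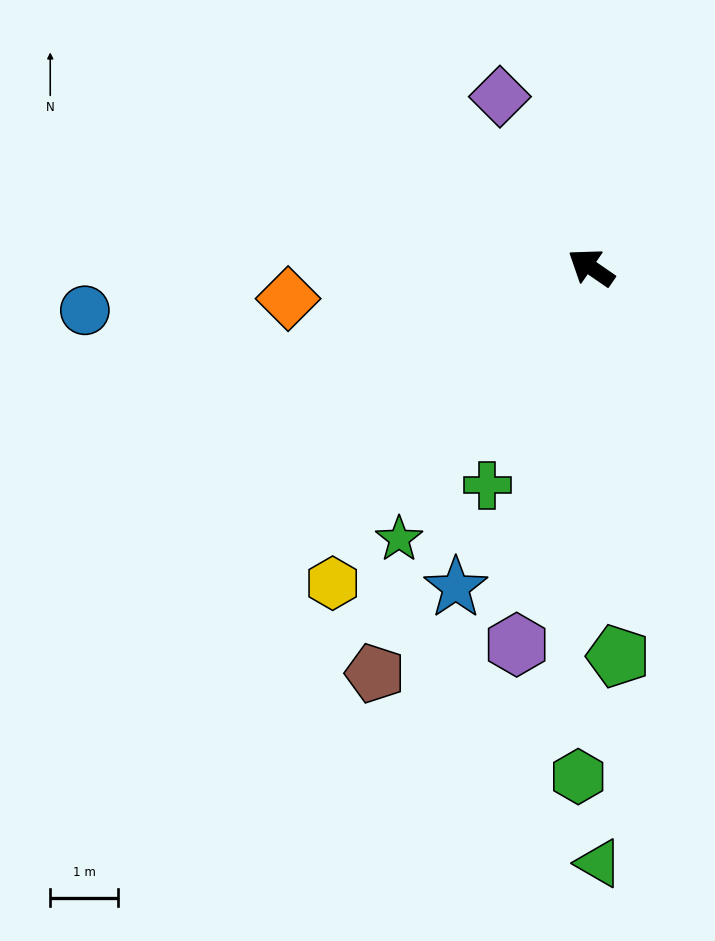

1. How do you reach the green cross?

turn left 99°, forward 3.6 m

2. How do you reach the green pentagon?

turn left 129°, forward 5.7 m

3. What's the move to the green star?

turn left 89°, forward 4.9 m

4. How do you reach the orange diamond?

turn left 40°, forward 4.5 m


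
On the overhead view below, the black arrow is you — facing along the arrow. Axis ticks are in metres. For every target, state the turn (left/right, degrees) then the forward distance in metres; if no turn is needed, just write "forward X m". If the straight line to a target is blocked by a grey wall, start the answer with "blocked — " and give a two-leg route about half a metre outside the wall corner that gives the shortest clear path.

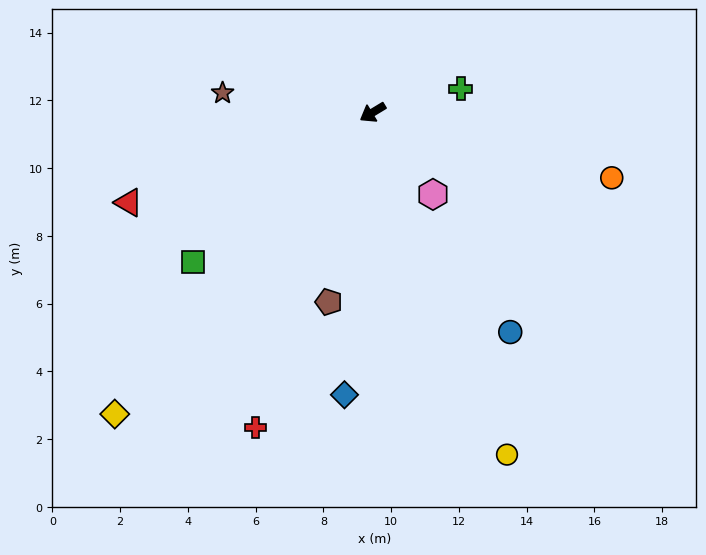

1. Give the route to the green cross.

turn left 164°, forward 2.7 m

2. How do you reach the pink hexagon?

turn left 95°, forward 3.0 m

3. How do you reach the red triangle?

turn right 11°, forward 7.7 m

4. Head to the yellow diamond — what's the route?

turn left 18°, forward 11.7 m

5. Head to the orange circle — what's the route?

turn left 134°, forward 7.3 m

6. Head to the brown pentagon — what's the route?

turn left 46°, forward 5.7 m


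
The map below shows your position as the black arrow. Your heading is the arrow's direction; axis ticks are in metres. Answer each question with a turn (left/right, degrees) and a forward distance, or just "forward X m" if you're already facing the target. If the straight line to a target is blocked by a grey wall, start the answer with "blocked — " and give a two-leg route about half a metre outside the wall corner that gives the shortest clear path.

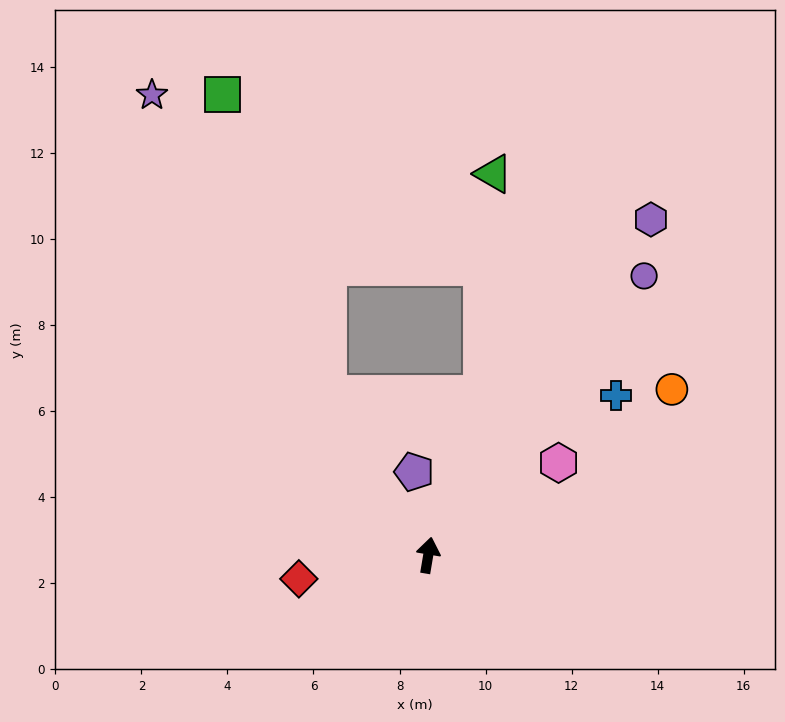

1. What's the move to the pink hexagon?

turn right 45°, forward 3.7 m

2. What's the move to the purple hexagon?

turn right 24°, forward 9.4 m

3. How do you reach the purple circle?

turn right 28°, forward 8.2 m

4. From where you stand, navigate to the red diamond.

turn left 110°, forward 3.1 m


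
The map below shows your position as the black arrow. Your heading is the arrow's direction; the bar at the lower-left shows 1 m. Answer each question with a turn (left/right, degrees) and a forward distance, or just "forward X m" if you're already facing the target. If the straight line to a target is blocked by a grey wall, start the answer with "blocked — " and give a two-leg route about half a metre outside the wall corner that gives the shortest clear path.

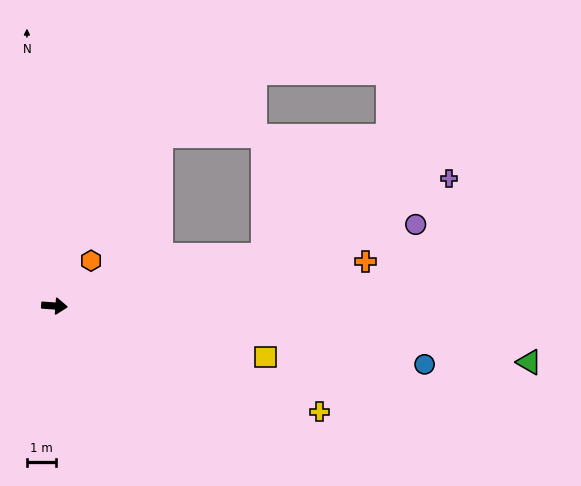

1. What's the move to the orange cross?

turn left 12°, forward 10.7 m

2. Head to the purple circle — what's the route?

turn left 17°, forward 12.7 m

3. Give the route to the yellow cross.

turn right 18°, forward 9.8 m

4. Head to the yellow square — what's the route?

turn right 10°, forward 7.4 m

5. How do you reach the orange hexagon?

turn left 55°, forward 2.0 m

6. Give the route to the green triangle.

turn right 3°, forward 16.4 m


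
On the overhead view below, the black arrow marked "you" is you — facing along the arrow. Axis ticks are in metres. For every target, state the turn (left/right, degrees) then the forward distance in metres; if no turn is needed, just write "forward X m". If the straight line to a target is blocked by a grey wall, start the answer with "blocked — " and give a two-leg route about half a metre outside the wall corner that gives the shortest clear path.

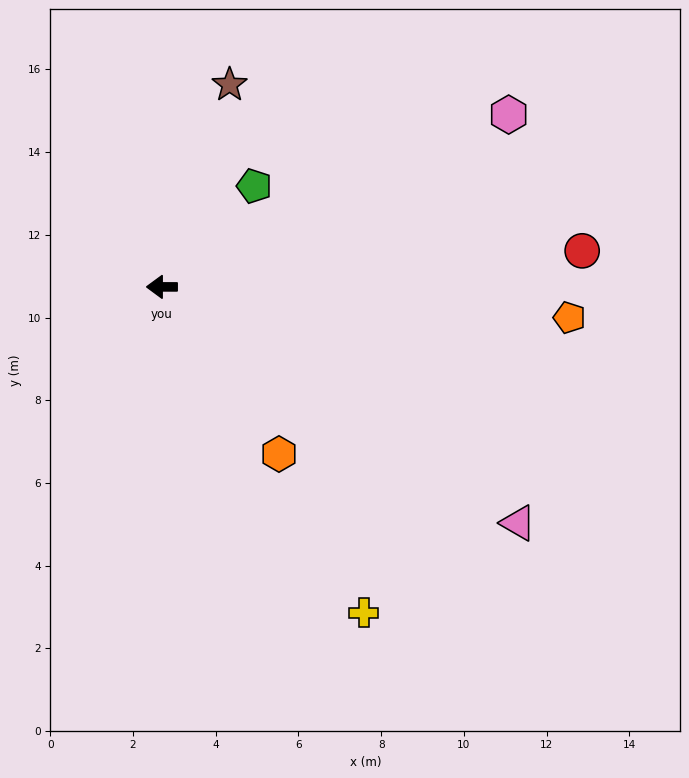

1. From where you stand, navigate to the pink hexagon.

turn right 153°, forward 9.4 m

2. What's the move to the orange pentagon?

turn left 176°, forward 9.9 m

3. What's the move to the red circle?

turn right 175°, forward 10.2 m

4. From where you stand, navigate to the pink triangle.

turn left 147°, forward 10.3 m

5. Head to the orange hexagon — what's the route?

turn left 125°, forward 4.9 m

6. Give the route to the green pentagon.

turn right 132°, forward 3.3 m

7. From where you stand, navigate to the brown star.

turn right 108°, forward 5.2 m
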